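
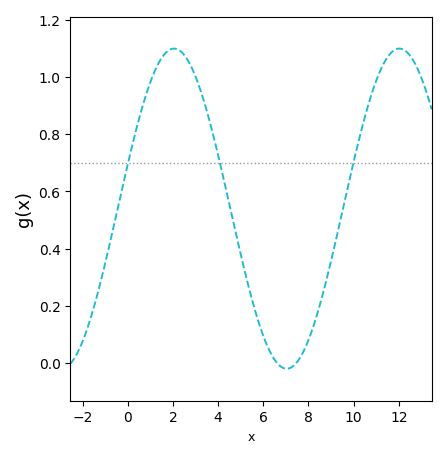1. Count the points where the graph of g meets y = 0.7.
3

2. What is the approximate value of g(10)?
0.704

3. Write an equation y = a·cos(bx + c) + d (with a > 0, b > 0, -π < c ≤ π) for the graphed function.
y = 0.56cos(0.63x - 1.29) + 0.54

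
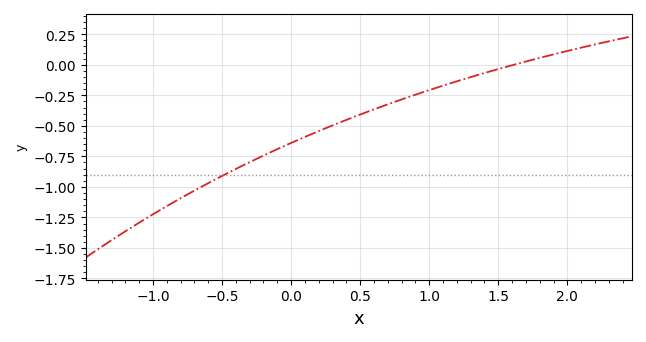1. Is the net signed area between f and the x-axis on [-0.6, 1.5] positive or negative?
negative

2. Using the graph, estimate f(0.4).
-0.45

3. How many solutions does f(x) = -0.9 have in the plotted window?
1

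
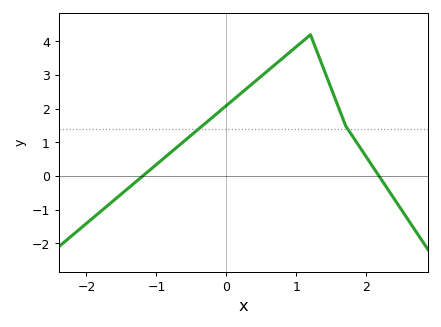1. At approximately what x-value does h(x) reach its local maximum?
1.2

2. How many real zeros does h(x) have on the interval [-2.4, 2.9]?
2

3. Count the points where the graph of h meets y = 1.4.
2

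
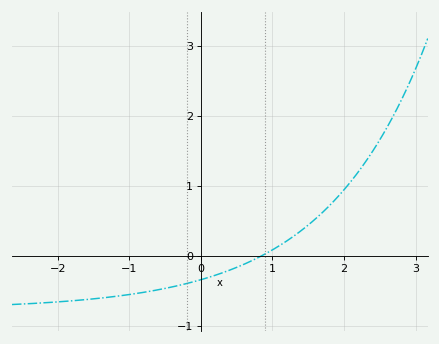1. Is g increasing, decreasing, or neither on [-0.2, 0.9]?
increasing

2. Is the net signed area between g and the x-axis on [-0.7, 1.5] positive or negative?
negative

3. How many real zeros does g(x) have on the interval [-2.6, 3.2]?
1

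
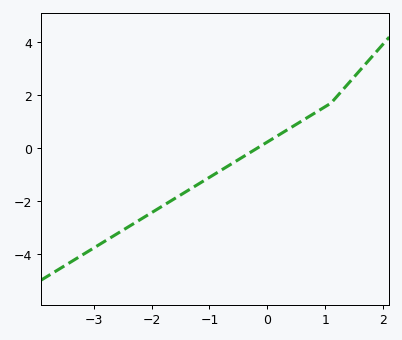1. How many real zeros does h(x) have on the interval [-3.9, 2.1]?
1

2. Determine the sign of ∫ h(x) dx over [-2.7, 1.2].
negative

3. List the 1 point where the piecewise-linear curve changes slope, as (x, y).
(1.1, 1.7)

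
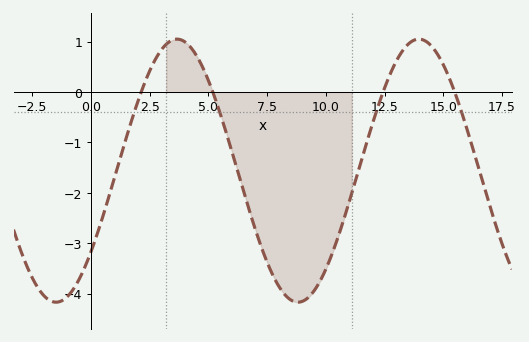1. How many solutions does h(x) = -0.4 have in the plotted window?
4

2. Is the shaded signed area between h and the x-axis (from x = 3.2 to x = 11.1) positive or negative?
negative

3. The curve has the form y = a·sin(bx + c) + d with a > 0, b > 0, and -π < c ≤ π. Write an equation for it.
y = 2.61sin(0.61x - 0.662) - 1.56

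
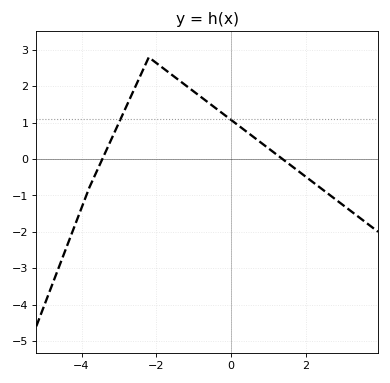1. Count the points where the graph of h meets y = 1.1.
2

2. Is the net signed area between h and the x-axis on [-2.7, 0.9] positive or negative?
positive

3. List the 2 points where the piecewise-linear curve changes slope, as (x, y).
(-3.8, -0.8); (-2.2, 2.8)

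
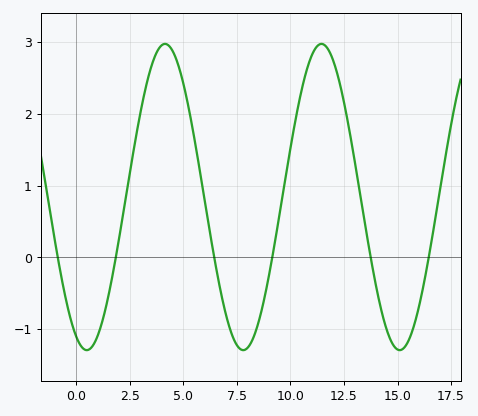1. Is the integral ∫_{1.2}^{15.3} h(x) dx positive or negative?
positive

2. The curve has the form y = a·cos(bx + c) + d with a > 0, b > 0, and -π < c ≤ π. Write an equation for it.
y = 2.13cos(0.86x + 2.7) + 0.84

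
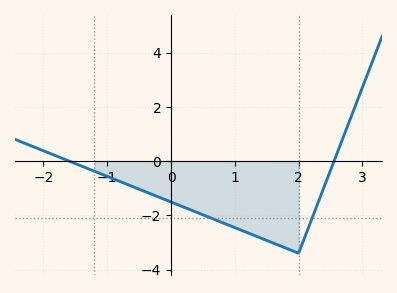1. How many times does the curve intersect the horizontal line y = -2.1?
2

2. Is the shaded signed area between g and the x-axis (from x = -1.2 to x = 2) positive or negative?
negative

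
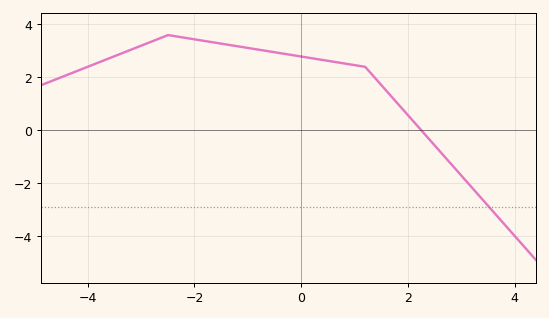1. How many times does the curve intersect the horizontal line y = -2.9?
1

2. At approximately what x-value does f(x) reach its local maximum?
-2.4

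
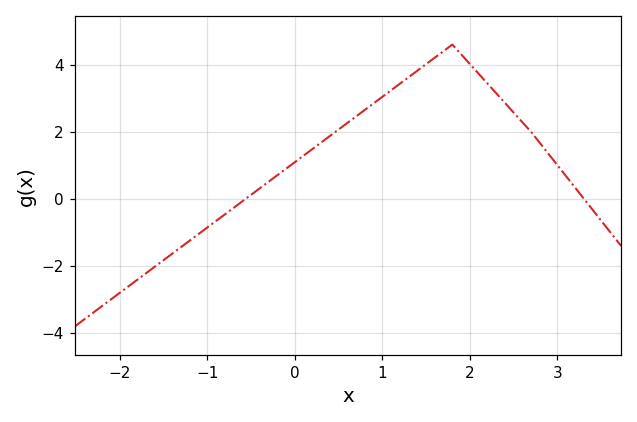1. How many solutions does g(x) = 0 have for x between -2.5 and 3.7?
2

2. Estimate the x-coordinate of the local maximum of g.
1.8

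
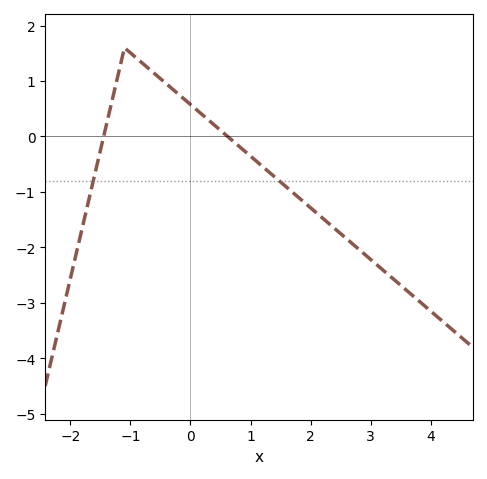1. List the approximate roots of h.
-1.45, 0.618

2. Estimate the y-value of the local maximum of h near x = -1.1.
1.6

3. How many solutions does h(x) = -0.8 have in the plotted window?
2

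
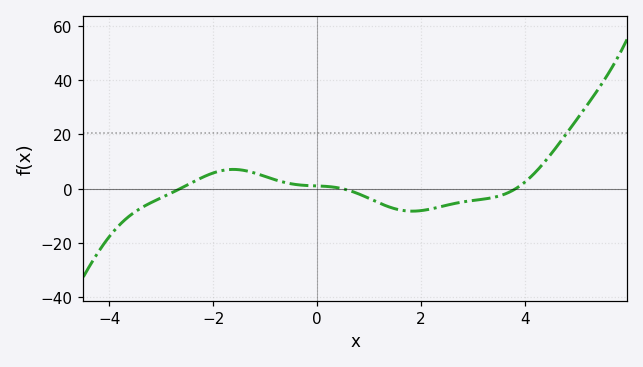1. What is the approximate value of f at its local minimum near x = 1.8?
-8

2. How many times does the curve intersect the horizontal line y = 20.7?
1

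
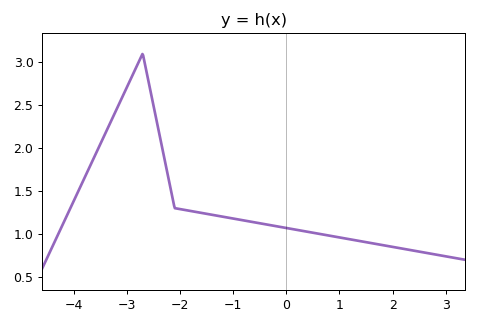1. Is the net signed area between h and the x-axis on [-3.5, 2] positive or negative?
positive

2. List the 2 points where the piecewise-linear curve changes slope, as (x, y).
(-2.7, 3.1); (-2.1, 1.3)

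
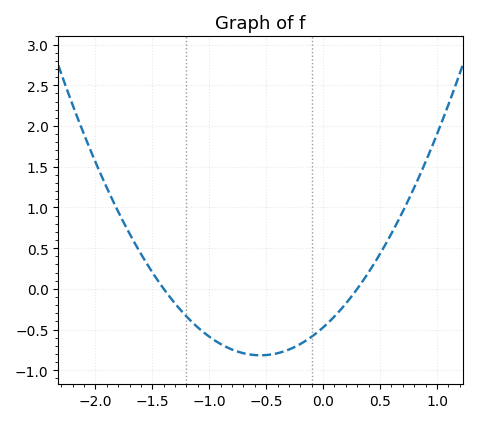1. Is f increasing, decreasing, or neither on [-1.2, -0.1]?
neither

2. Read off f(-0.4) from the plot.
-0.8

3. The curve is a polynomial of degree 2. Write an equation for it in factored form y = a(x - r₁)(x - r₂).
y = 1.13(x + 1.4)(x - 0.3)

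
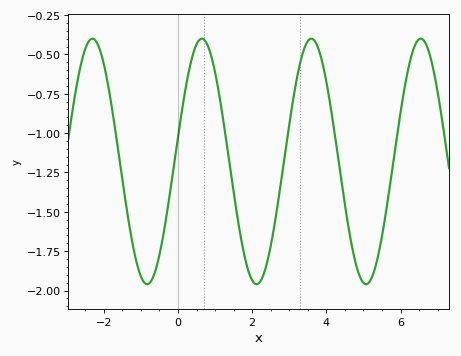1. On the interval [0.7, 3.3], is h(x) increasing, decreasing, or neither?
neither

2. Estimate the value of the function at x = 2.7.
-1.43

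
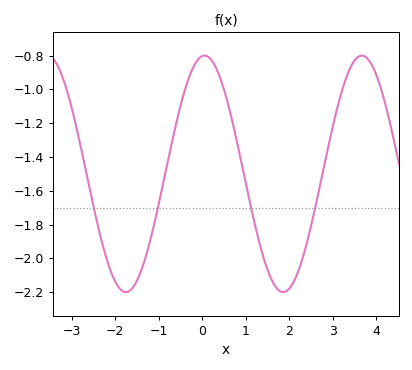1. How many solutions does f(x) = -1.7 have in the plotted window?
4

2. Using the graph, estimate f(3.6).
-0.804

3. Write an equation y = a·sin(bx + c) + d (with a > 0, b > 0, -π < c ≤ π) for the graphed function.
y = 0.7sin(1.74x + 1.48) - 1.5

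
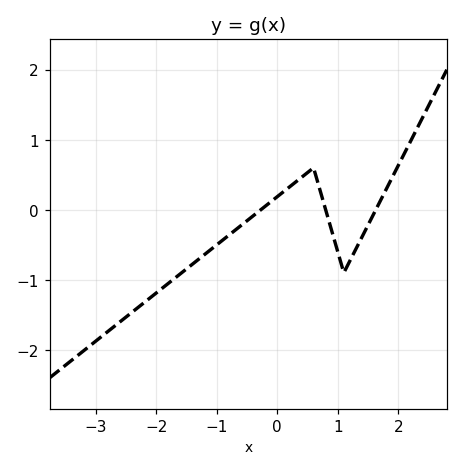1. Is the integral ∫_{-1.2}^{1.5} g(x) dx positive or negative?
negative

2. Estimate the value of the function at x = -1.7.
-1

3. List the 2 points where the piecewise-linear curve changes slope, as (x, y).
(0.6, 0.6); (1.1, -0.9)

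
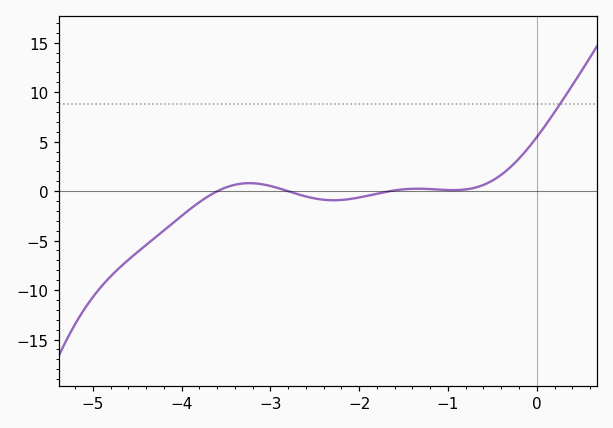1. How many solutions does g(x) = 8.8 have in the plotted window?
1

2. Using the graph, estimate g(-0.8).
0.17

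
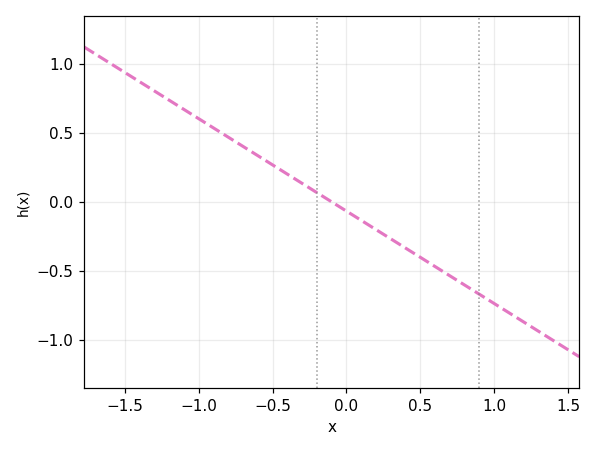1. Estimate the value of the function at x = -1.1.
0.67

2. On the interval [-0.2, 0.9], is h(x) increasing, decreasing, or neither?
decreasing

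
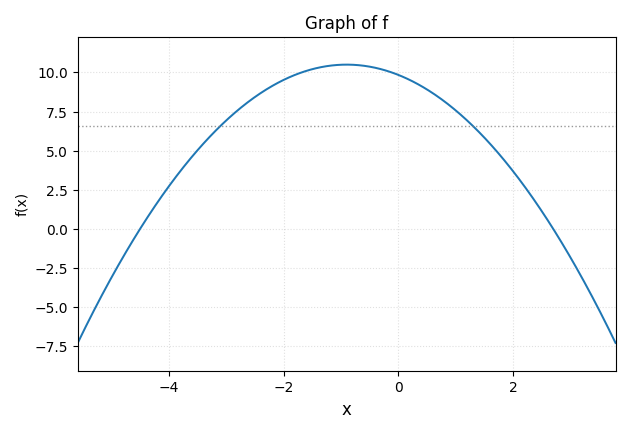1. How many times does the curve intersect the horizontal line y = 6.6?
2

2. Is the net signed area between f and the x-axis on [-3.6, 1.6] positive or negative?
positive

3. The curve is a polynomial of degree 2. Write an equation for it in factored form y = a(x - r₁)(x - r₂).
y = -0.81(x + 4.5)(x - 2.7)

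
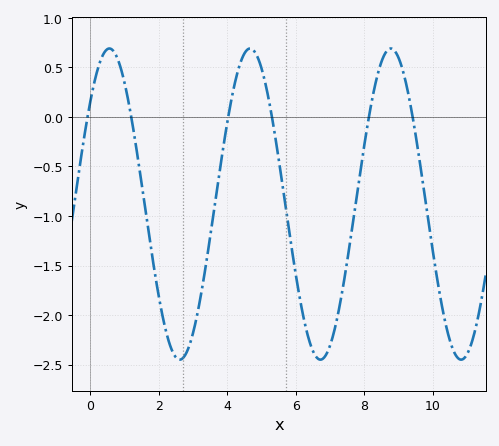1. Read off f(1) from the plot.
0.35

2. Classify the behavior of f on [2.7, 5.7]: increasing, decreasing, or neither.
neither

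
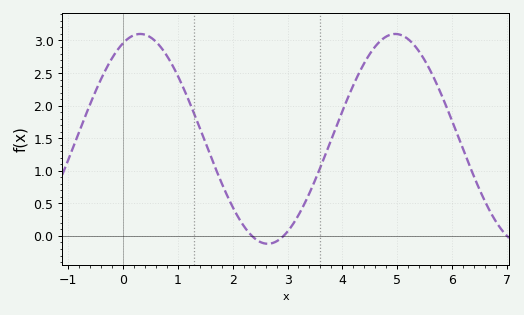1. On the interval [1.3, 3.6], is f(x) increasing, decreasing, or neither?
neither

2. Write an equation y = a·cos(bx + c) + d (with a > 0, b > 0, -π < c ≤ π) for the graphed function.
y = 1.61cos(1.4x - 0.42) + 1.49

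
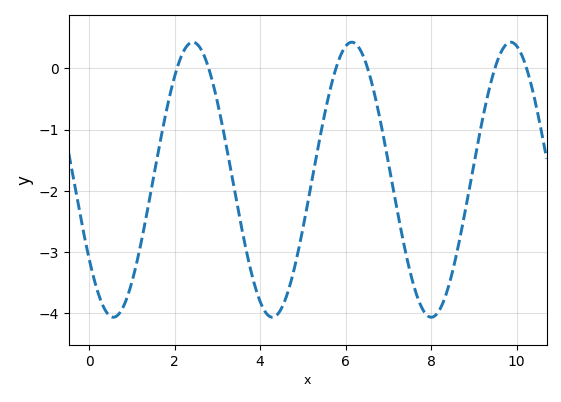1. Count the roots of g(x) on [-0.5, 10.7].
6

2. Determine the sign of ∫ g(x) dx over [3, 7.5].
negative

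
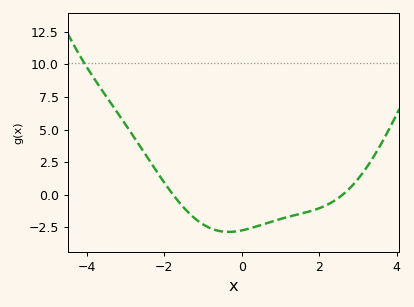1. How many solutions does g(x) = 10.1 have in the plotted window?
1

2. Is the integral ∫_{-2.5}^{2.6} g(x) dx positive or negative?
negative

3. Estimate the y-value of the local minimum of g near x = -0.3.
-2.8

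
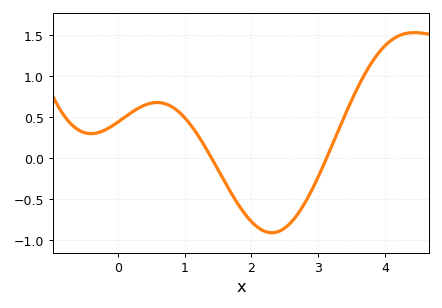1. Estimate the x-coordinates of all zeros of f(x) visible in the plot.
1.41, 3.13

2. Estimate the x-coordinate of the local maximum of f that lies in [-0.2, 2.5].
0.589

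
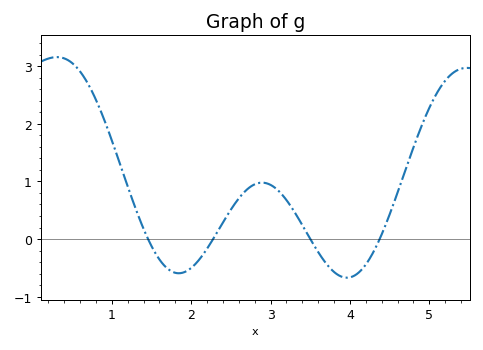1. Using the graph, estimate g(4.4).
0.082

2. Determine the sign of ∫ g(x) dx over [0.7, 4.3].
positive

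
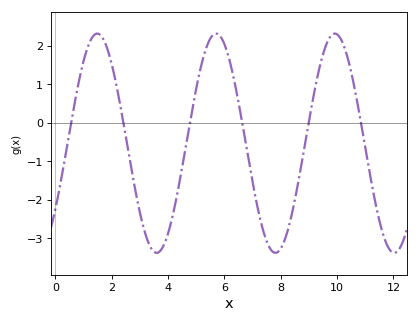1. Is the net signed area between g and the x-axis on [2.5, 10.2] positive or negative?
negative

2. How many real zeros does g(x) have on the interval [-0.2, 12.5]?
6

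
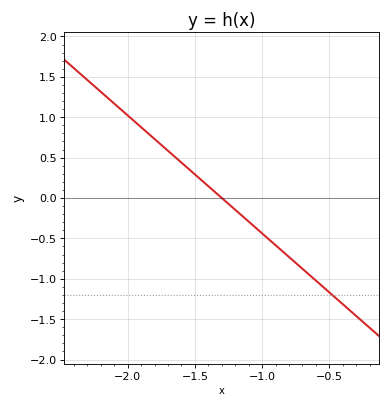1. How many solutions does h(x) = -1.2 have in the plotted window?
1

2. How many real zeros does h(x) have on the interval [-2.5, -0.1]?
1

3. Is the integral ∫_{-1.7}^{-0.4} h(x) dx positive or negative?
negative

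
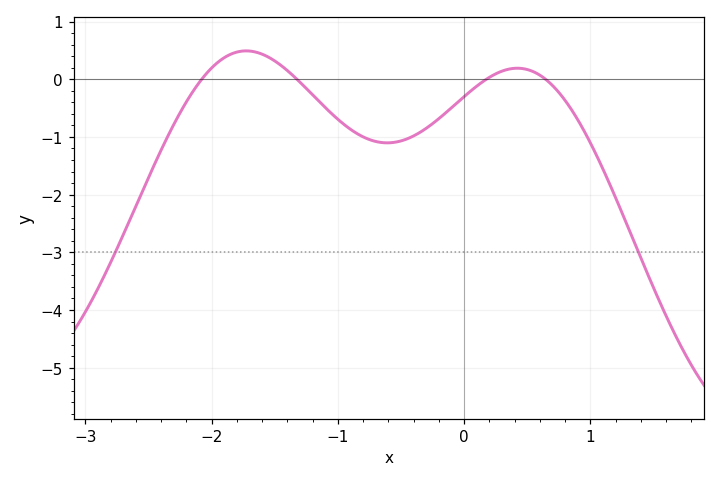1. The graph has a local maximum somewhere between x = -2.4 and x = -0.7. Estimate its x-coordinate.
-1.73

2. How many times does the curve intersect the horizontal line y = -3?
2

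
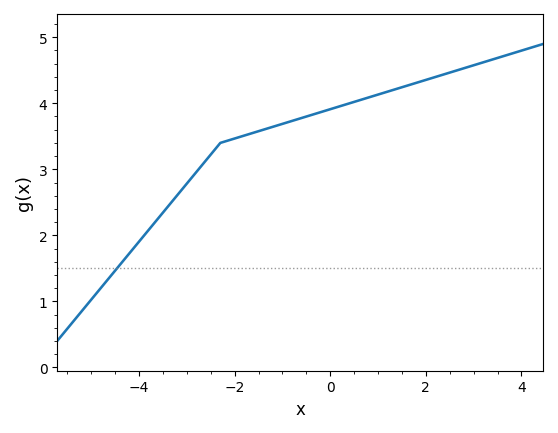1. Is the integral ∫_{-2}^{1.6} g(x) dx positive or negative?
positive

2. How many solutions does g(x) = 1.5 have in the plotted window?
1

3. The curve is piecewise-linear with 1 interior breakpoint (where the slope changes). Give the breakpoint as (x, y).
(-2.3, 3.4)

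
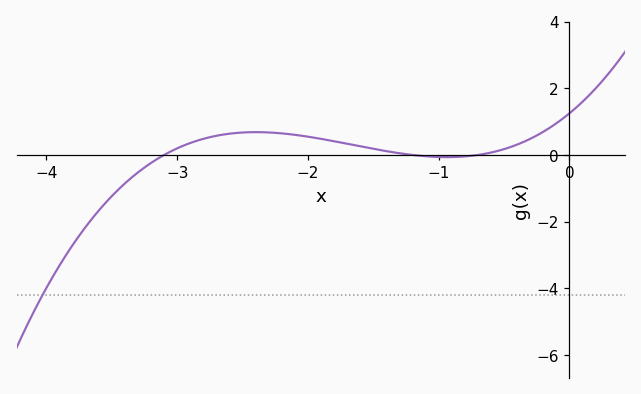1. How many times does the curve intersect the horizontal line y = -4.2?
1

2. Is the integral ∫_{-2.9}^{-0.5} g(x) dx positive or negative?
positive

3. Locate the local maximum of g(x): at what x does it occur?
-2.4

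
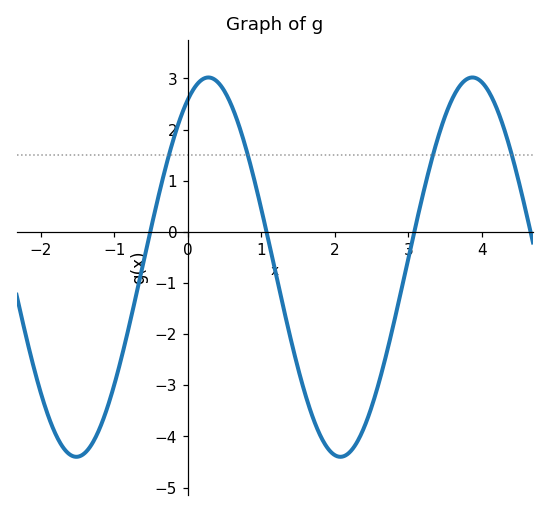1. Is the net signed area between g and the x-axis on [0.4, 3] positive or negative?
negative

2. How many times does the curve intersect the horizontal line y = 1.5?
4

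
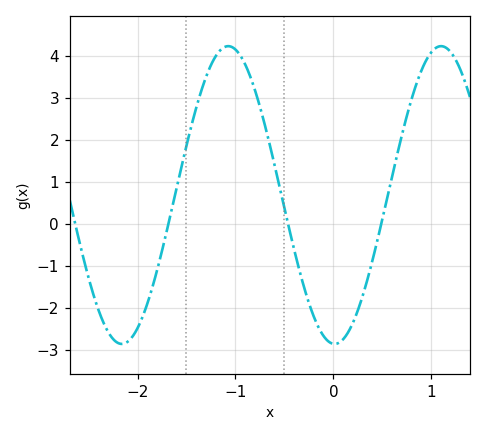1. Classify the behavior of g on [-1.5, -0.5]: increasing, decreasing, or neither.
neither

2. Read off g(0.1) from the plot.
-2.74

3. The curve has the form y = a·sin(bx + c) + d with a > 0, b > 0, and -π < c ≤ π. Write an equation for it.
y = 3.54sin(2.89x - 1.61) + 0.69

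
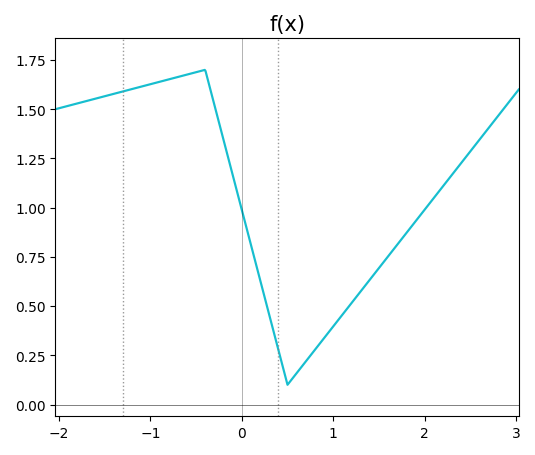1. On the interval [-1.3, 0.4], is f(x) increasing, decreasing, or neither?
neither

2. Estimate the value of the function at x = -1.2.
1.6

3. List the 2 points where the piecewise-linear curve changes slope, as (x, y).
(-0.4, 1.7); (0.5, 0.1)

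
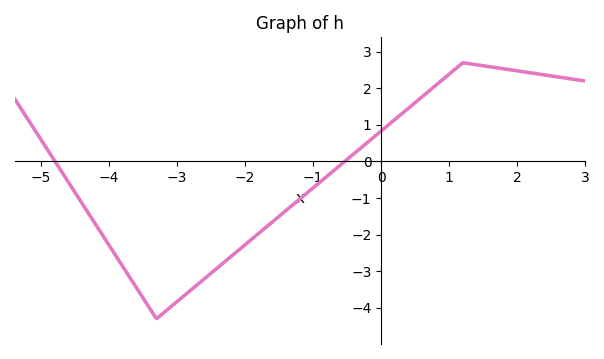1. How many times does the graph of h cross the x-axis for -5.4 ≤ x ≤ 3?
2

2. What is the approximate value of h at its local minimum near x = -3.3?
-4.3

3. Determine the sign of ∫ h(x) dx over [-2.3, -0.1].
negative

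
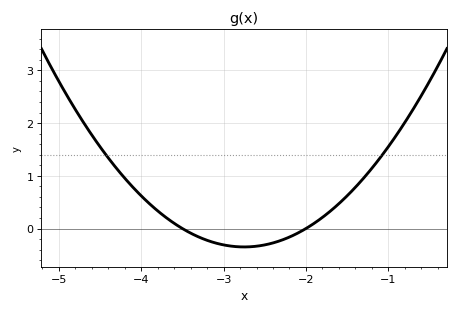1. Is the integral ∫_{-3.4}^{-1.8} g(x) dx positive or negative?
negative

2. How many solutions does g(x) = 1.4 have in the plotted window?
2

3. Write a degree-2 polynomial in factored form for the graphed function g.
y = 0.62(x + 3.5)(x + 2)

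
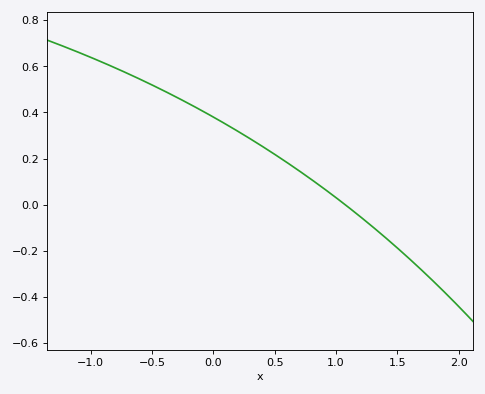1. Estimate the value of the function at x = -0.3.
0.466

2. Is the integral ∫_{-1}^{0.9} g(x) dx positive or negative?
positive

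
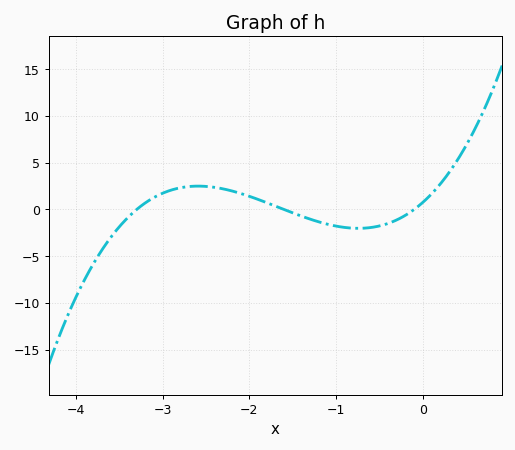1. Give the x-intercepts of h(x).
-3.3, -1.6, -0.1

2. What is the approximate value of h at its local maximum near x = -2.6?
2.5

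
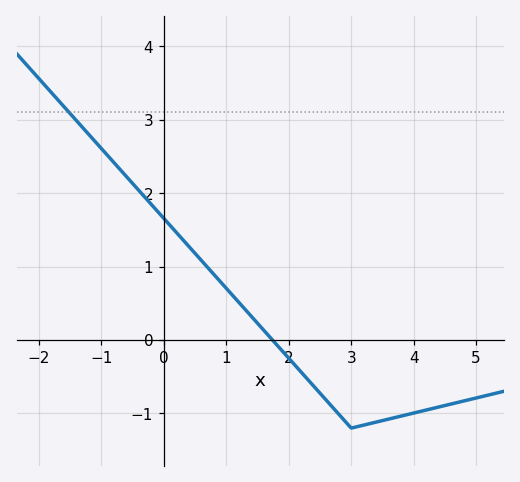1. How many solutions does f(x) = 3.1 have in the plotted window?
1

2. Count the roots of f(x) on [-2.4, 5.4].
1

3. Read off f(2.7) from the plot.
-0.915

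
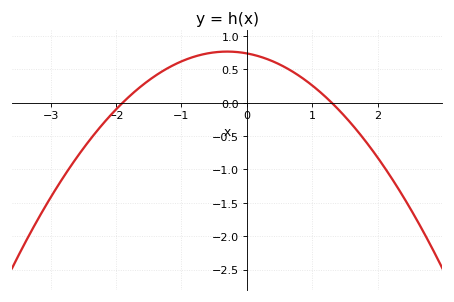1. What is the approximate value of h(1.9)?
-0.684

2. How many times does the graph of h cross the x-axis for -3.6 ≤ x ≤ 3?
2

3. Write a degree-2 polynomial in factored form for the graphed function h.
y = -0.3(x + 1.9)(x - 1.3)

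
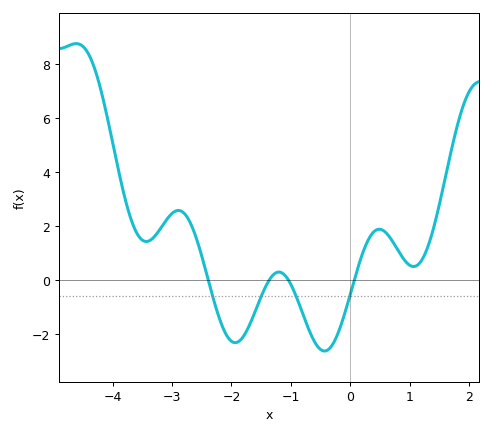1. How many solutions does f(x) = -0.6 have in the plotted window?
4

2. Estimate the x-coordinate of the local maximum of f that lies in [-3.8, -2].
-2.9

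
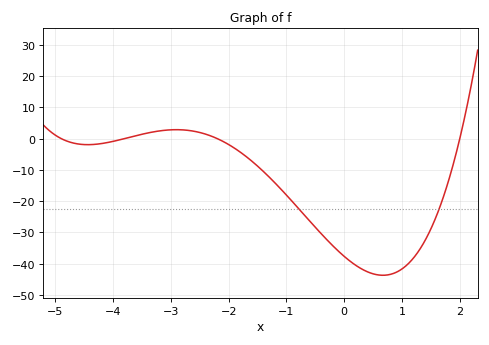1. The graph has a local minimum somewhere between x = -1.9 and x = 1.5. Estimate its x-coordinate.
0.67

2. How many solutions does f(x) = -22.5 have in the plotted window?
2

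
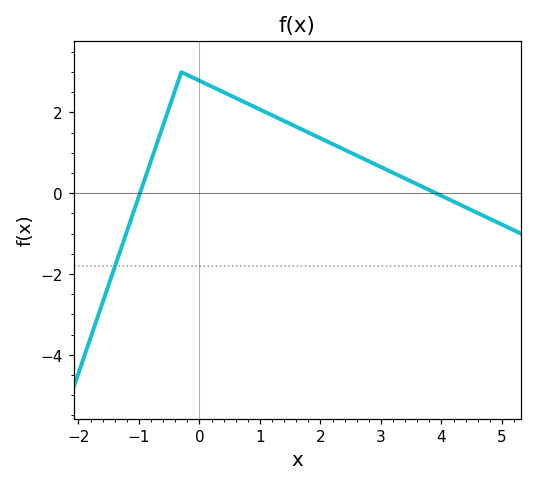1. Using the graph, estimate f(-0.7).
1.2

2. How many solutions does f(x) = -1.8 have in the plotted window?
1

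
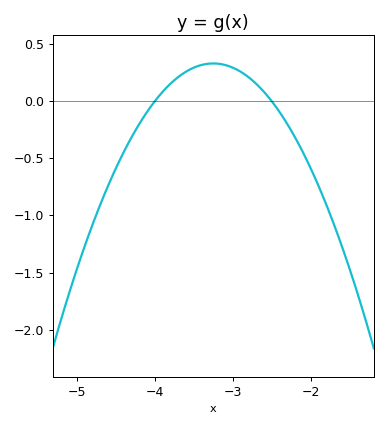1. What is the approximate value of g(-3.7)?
0.2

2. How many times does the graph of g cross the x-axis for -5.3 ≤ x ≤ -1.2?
2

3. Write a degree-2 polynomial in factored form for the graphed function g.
y = -0.59(x + 4)(x + 2.5)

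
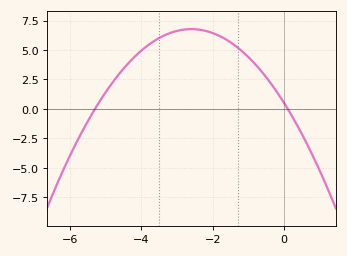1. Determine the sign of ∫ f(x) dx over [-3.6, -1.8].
positive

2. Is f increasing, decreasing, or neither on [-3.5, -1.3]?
neither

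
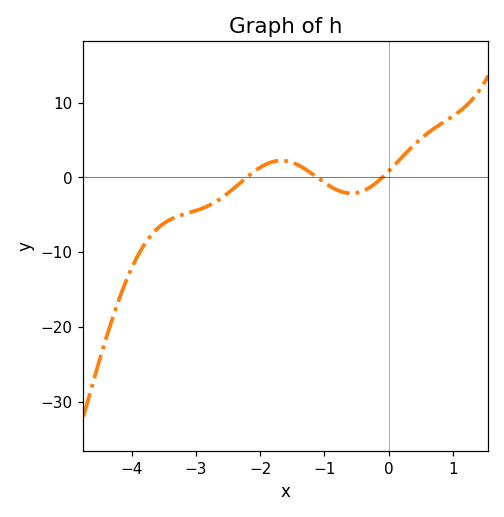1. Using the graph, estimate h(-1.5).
1.98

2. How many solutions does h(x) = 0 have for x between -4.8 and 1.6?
3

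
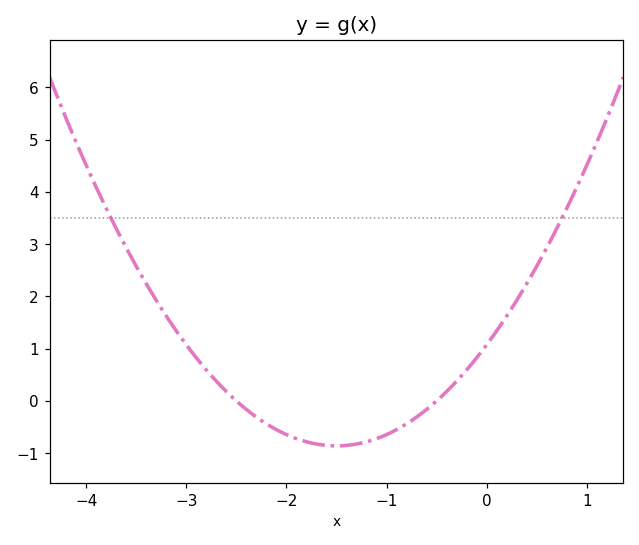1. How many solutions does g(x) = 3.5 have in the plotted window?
2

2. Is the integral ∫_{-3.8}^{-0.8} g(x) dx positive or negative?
positive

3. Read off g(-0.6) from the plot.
-0.2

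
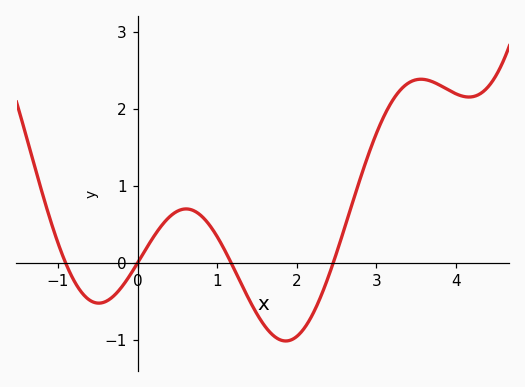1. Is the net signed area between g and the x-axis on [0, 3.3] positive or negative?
positive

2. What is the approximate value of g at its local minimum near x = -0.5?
-0.522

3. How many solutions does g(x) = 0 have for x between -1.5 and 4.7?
4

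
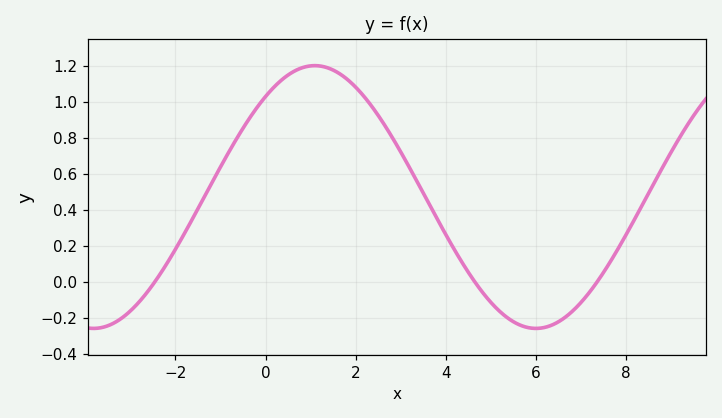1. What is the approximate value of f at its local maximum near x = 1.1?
1.2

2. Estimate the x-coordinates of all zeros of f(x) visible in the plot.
-2.4, 4.6, 7.4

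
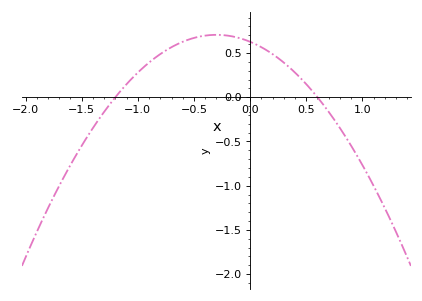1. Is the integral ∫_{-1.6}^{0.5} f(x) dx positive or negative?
positive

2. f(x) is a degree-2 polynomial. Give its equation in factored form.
y = -0.87(x + 1.2)(x - 0.6)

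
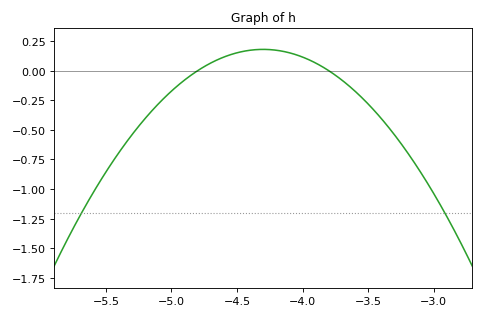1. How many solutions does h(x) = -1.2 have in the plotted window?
2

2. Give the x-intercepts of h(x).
-4.8, -3.8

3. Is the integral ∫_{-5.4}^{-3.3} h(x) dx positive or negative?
negative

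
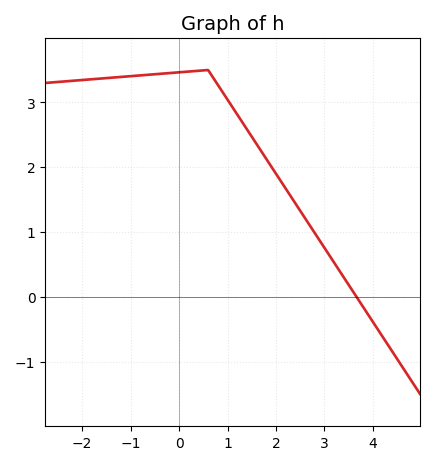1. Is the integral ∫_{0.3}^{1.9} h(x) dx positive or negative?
positive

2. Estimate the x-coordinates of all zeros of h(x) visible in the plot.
3.6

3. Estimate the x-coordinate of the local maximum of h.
0.6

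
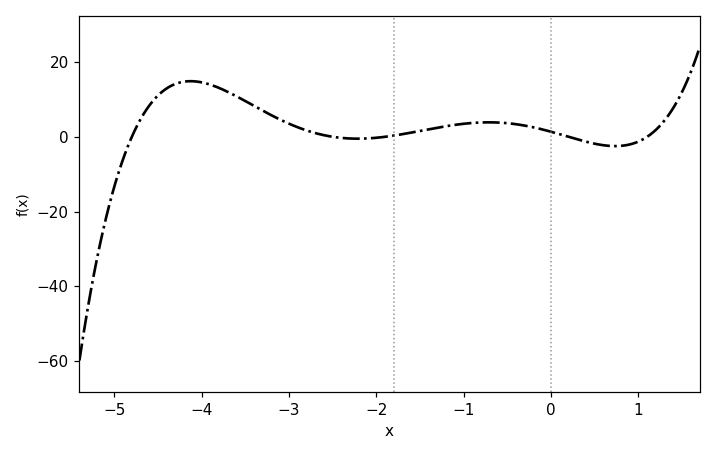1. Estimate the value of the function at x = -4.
14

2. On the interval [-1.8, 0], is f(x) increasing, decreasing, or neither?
neither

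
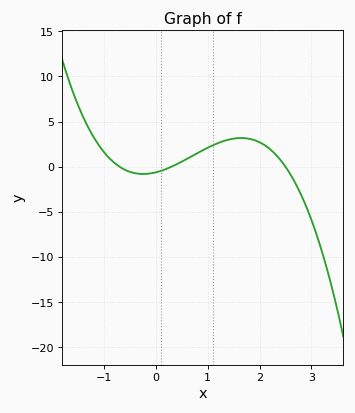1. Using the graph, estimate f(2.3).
1.42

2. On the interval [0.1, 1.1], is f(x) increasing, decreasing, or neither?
increasing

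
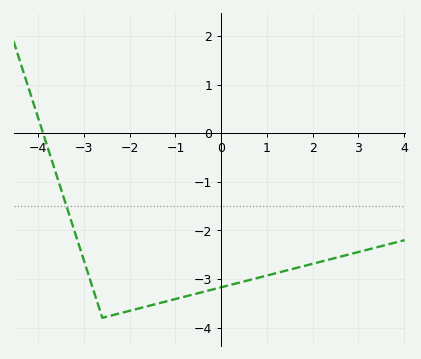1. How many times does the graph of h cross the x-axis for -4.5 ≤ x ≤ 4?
1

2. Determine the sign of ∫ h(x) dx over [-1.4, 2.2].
negative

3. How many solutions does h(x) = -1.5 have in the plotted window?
1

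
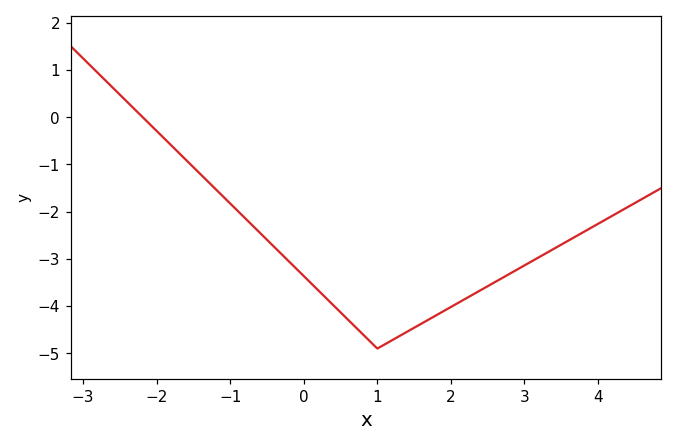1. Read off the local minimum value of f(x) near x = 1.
-4.9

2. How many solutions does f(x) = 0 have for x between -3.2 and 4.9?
1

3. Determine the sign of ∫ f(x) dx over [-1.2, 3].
negative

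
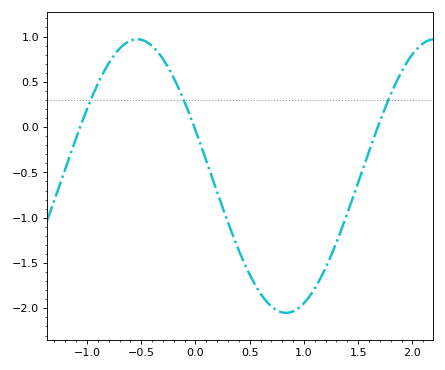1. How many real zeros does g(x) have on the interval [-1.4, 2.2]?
3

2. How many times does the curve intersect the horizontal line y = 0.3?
3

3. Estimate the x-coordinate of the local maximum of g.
-0.55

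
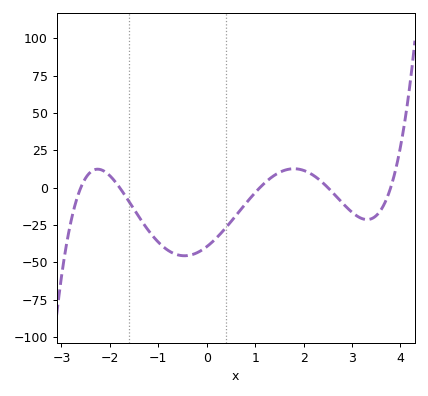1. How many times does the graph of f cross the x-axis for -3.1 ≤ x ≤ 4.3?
5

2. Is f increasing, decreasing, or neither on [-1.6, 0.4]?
neither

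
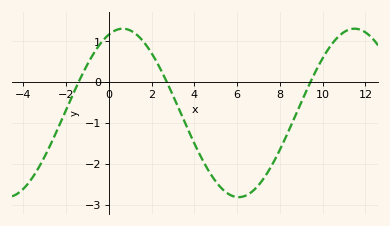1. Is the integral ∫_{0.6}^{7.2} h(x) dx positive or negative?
negative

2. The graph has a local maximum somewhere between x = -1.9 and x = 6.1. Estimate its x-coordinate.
0.653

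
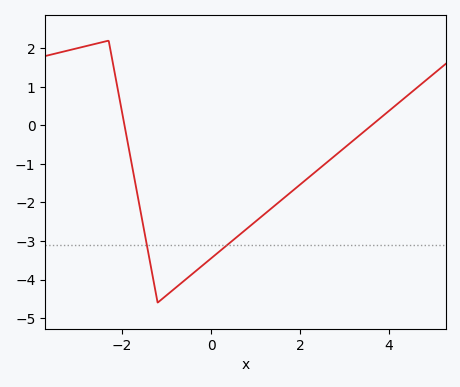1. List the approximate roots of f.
-2, 3.6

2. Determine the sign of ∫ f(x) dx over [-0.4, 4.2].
negative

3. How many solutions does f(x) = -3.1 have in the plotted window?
2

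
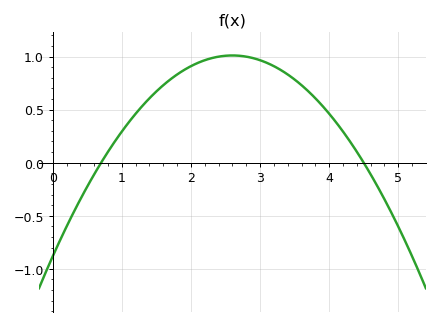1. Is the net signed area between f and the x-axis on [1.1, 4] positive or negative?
positive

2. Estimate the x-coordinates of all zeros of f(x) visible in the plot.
0.7, 4.5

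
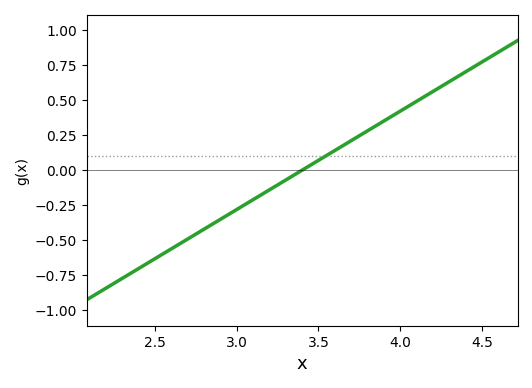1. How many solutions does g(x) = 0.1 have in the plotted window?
1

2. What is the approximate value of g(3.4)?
0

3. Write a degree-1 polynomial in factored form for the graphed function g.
y = 0.7(x - 3.4)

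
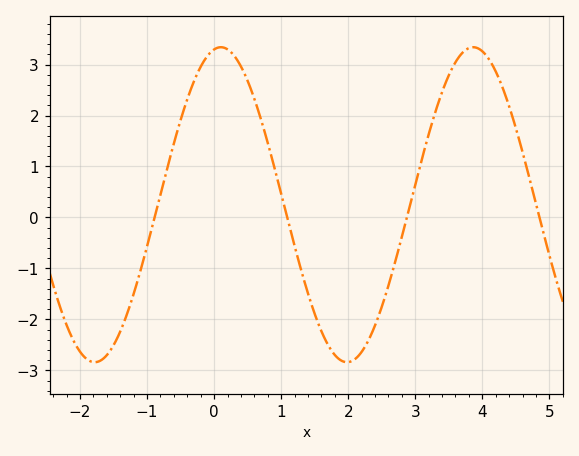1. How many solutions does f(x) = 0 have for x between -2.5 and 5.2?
4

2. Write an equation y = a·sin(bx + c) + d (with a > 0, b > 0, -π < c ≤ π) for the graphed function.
y = 3.09sin(1.7x + 1.4) + 0.25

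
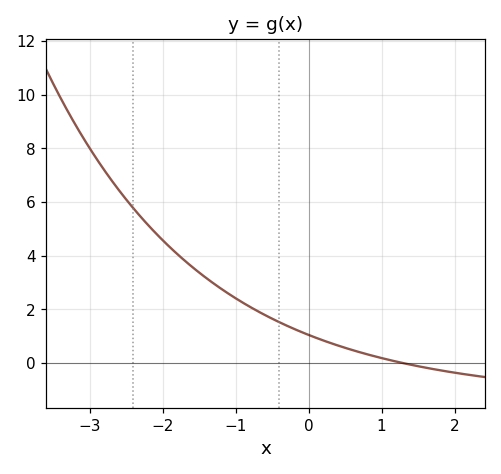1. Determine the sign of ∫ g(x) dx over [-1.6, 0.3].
positive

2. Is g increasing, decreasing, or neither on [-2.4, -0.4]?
decreasing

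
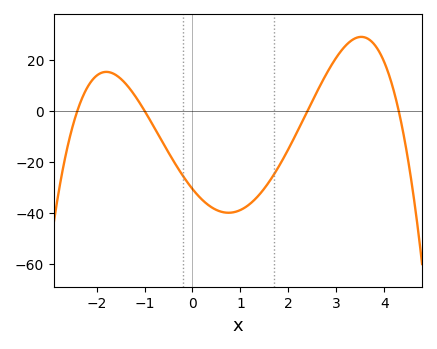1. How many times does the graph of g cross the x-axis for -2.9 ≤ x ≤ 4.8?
4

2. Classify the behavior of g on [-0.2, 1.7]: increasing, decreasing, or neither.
neither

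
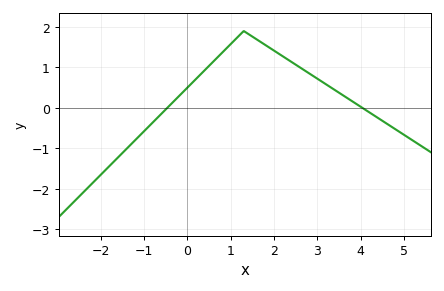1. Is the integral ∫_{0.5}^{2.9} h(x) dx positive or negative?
positive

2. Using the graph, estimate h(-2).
-1.65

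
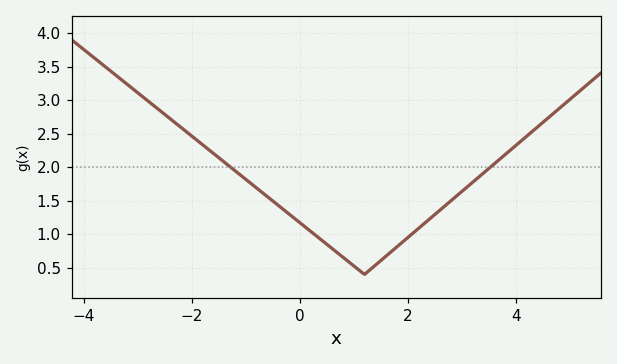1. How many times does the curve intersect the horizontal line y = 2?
2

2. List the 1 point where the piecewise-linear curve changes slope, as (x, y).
(1.2, 0.4)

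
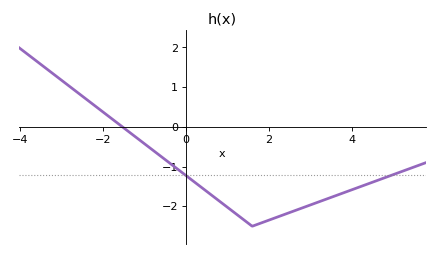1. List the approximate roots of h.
-1.6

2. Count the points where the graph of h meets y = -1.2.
2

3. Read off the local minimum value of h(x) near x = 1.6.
-2.5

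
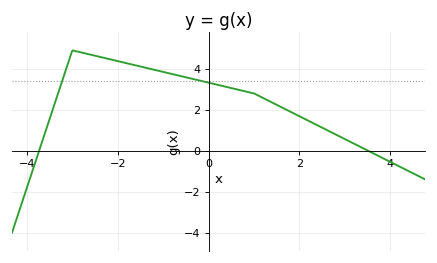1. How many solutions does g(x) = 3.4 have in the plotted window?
2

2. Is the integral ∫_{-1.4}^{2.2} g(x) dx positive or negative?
positive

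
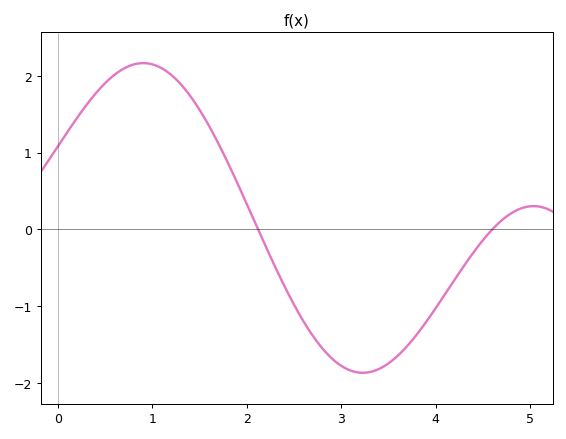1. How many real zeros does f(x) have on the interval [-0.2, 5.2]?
2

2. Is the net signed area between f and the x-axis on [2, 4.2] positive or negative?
negative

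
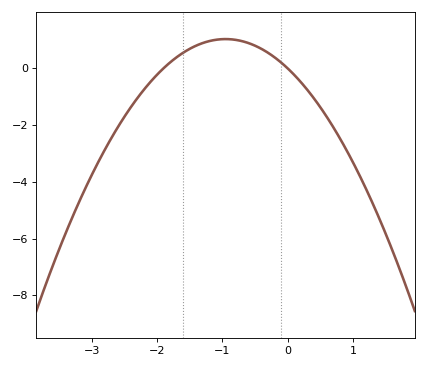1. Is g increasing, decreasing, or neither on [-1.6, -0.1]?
neither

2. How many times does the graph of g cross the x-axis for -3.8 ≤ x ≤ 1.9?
2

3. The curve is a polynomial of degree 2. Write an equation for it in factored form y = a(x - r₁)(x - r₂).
y = -1.14(x + 1.9)(x - 0)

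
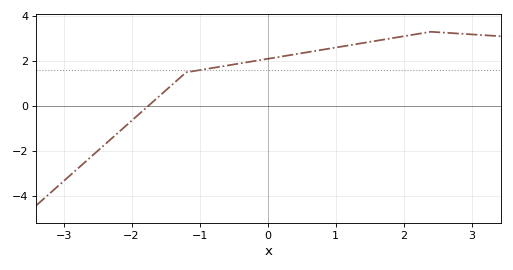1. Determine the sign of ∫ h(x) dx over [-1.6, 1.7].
positive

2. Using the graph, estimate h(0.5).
2.35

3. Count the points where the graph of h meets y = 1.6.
1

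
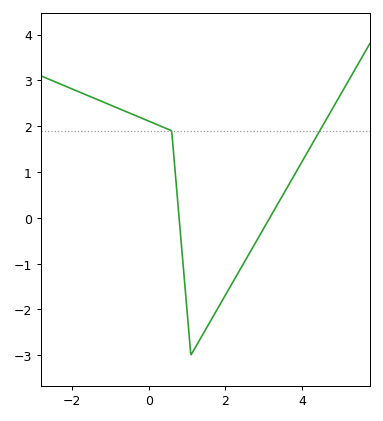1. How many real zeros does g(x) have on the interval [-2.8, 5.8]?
2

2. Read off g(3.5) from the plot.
0.498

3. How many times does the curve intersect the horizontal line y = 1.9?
2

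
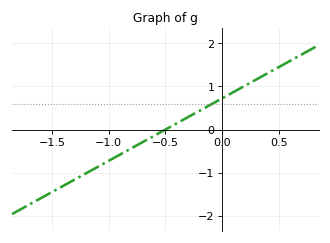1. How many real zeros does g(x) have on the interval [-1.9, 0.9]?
1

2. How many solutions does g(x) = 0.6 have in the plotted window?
1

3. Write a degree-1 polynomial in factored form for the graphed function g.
y = 1.45(x + 0.5)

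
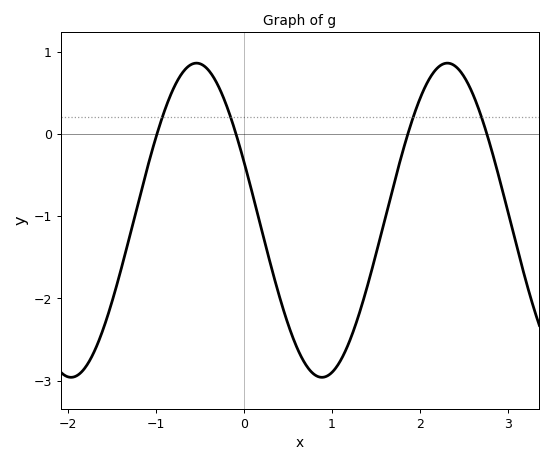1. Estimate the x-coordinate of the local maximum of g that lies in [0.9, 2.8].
2.3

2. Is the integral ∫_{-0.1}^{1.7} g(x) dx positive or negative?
negative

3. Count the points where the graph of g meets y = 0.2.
4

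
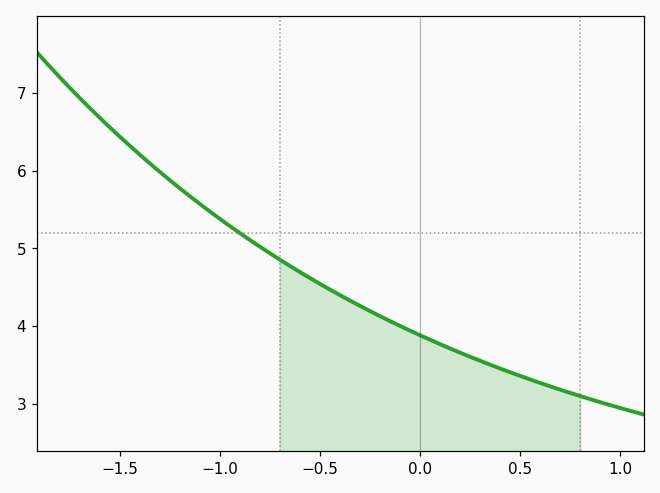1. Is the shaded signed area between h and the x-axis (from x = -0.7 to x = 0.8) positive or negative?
positive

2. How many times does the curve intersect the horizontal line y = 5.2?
1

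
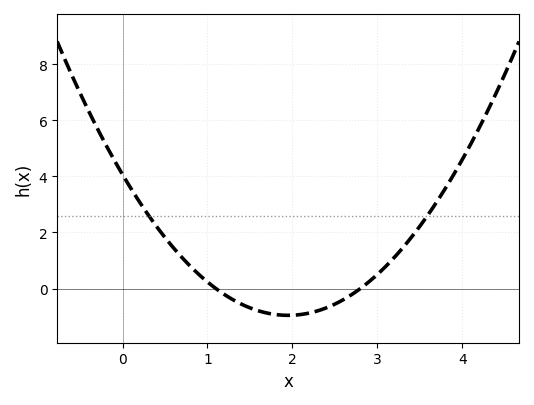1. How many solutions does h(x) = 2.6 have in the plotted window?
2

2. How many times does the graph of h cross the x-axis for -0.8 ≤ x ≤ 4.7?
2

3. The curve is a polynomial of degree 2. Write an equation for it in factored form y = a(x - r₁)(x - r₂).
y = 1.32(x - 1.1)(x - 2.8)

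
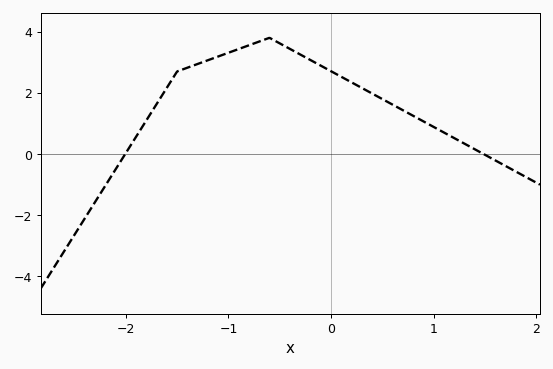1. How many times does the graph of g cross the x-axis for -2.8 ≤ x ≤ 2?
2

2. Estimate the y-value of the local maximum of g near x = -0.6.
3.8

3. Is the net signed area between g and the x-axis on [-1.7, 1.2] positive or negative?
positive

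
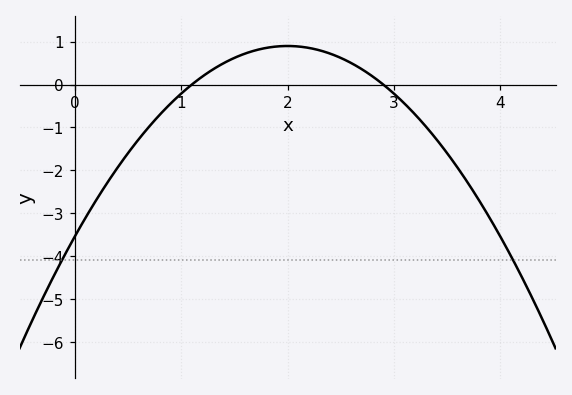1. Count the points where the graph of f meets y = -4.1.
2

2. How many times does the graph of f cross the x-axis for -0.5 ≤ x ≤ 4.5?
2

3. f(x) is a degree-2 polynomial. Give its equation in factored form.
y = -1.11(x - 1.1)(x - 2.9)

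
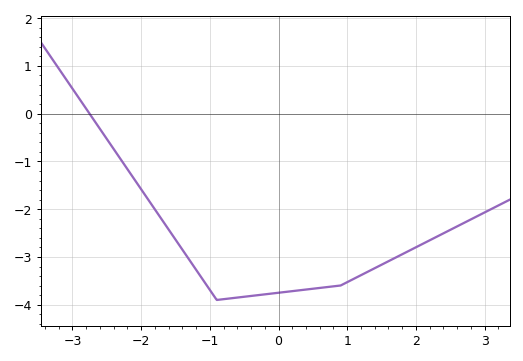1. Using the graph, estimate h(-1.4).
-2.85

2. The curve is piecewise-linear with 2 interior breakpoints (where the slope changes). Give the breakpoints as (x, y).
(-0.9, -3.9); (0.9, -3.6)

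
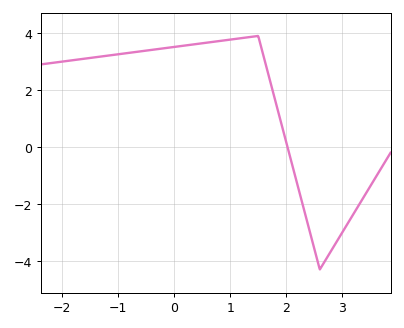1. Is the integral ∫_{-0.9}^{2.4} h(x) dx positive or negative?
positive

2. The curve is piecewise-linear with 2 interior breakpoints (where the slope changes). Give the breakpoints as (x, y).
(1.5, 3.9); (2.6, -4.3)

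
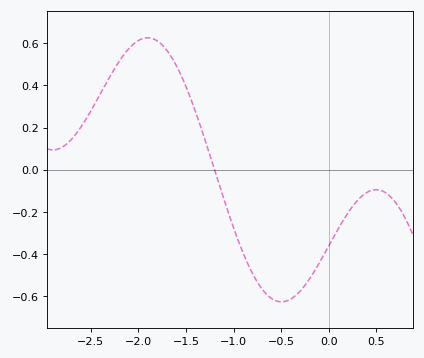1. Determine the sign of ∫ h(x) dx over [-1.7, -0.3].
negative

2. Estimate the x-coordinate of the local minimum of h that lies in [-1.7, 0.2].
-0.5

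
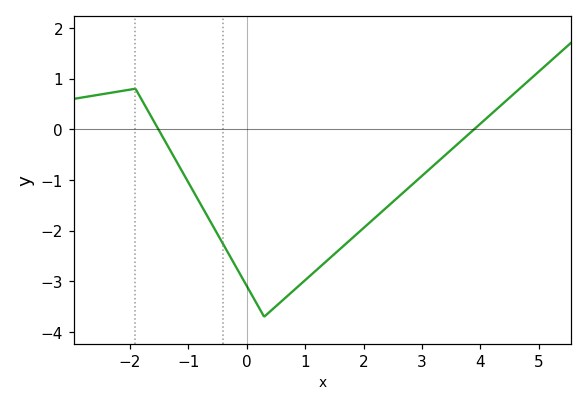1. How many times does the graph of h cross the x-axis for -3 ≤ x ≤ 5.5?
2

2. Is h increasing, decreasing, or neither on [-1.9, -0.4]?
decreasing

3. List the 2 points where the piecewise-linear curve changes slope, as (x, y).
(-1.9, 0.8); (0.3, -3.7)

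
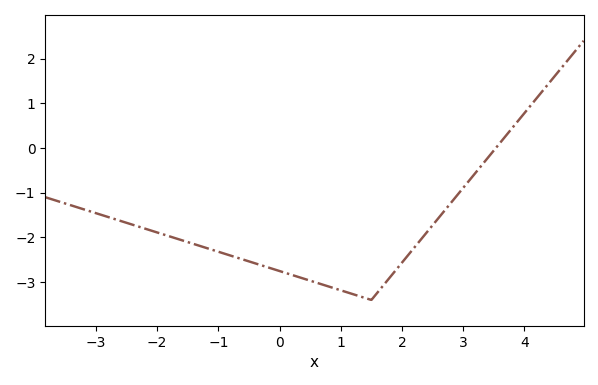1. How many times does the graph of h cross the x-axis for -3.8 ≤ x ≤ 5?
1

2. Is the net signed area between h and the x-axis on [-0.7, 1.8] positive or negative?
negative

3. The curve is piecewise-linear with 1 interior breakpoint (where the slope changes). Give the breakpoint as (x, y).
(1.5, -3.4)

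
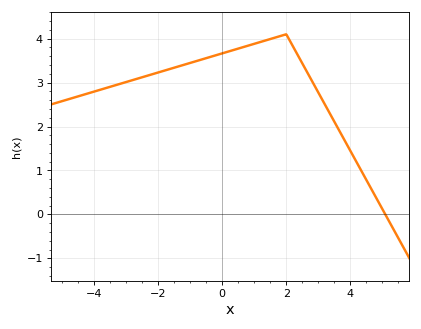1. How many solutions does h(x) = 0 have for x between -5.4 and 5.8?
1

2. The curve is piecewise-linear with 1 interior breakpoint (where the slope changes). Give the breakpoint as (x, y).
(2, 4.1)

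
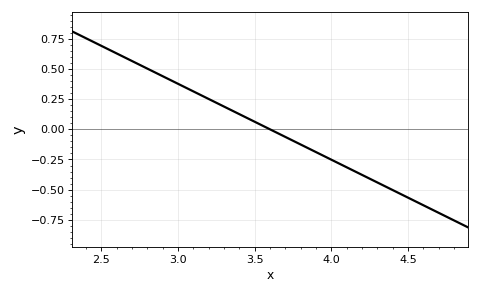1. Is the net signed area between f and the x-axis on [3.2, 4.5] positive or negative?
negative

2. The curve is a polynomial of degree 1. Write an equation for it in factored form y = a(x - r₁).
y = -0.63(x - 3.6)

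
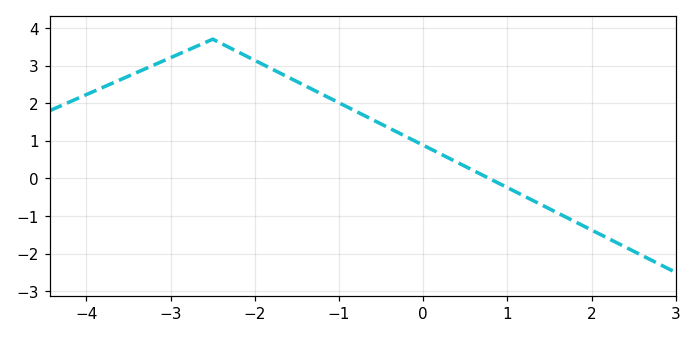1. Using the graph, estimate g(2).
-1.4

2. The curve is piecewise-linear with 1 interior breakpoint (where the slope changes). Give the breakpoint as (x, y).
(-2.5, 3.7)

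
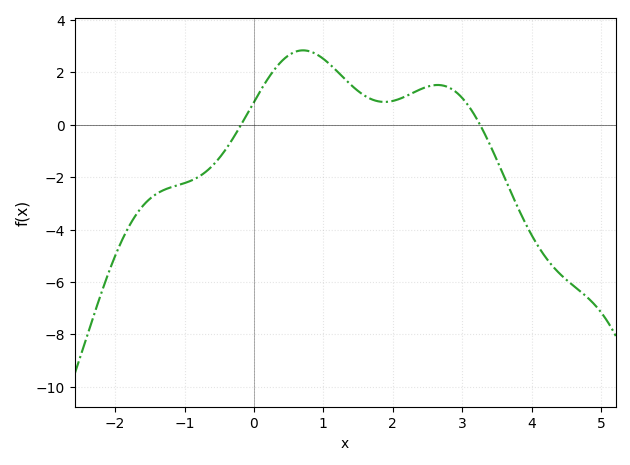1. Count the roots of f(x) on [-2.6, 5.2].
2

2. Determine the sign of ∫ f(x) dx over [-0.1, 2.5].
positive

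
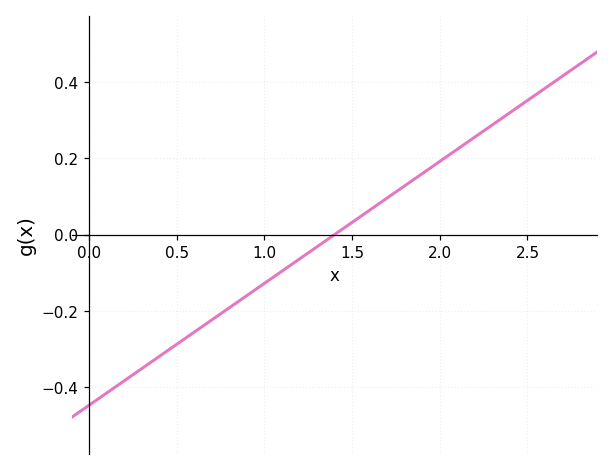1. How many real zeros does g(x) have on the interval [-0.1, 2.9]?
1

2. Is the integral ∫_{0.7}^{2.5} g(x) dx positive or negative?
positive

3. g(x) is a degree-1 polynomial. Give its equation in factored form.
y = 0.32(x - 1.4)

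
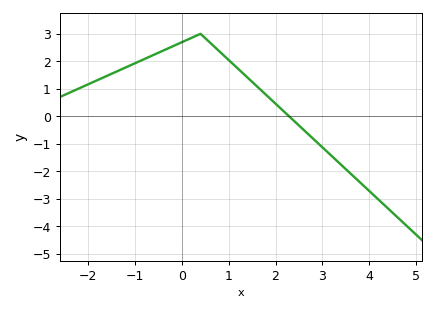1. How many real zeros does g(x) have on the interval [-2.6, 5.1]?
1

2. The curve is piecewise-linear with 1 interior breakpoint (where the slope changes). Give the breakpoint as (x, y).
(0.4, 3)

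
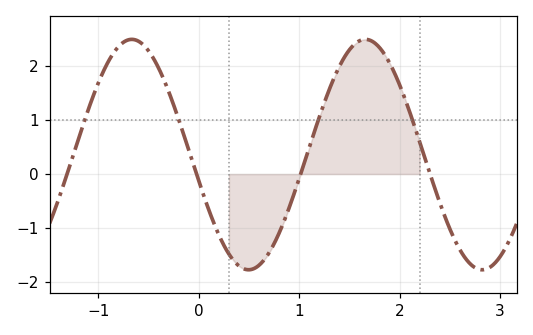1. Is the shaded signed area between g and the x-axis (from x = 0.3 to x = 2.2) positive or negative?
positive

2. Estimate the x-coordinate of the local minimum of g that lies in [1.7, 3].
2.8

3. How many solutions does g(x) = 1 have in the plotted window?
4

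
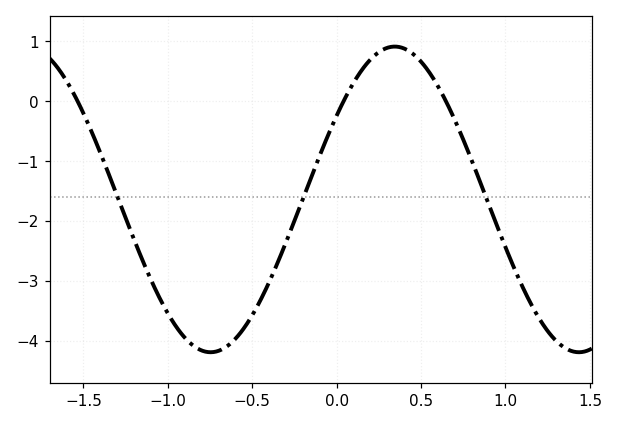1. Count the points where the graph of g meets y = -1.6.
3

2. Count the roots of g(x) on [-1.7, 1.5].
3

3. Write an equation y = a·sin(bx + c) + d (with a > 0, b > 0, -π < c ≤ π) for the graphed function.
y = 2.55sin(2.88x + 0.58) - 1.64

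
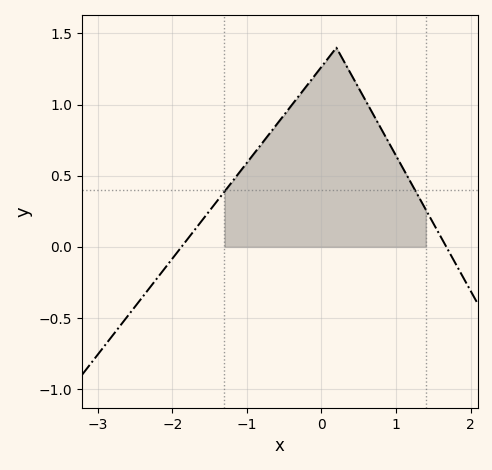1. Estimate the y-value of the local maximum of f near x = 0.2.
1.4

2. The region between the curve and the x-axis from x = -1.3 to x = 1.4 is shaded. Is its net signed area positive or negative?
positive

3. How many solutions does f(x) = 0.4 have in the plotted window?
2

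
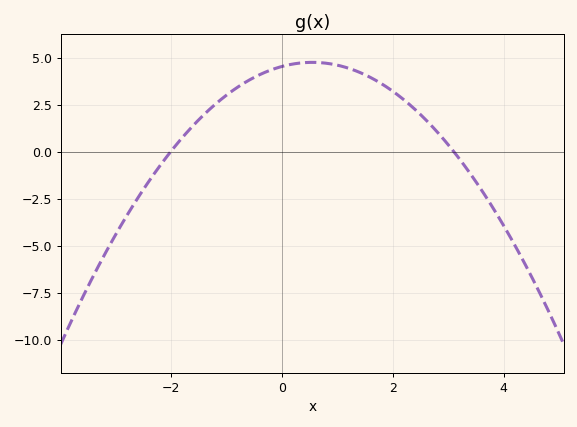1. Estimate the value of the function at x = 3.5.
-1.6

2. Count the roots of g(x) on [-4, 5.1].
2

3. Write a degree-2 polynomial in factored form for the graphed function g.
y = -0.73(x + 2)(x - 3.1)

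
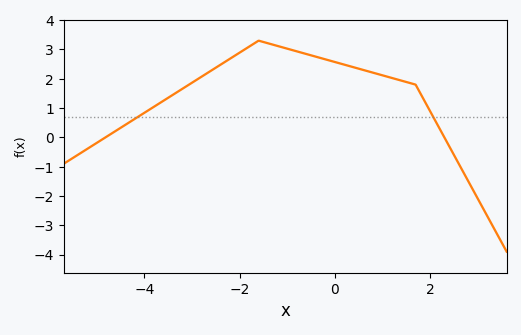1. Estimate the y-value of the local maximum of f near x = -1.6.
3.3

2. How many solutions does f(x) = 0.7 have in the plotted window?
2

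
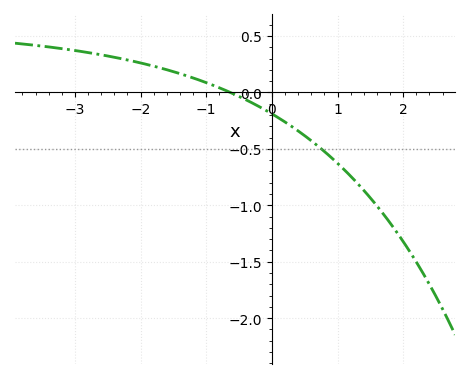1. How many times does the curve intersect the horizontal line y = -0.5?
1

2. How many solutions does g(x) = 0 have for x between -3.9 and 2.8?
1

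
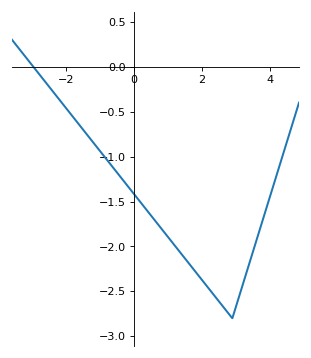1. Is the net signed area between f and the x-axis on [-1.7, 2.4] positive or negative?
negative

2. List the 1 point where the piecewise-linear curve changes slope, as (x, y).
(2.9, -2.8)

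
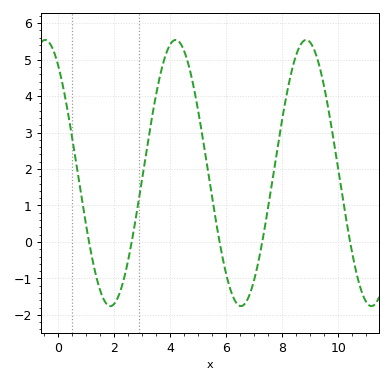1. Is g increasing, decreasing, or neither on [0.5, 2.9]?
neither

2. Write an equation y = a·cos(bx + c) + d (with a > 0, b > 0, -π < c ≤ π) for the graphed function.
y = 3.65cos(1.35x + 0.62) + 1.89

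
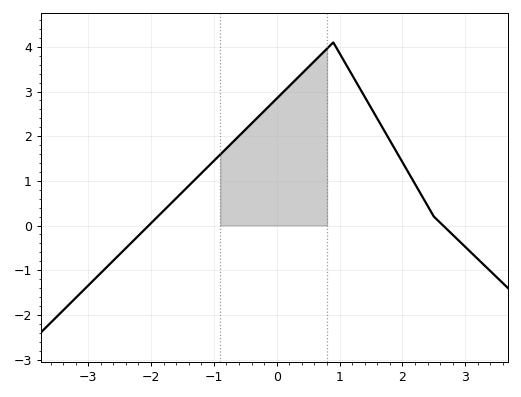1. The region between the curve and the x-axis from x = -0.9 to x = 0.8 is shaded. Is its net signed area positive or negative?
positive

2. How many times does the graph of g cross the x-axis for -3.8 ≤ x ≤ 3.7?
2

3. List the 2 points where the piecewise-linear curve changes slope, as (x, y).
(0.9, 4.1); (2.5, 0.2)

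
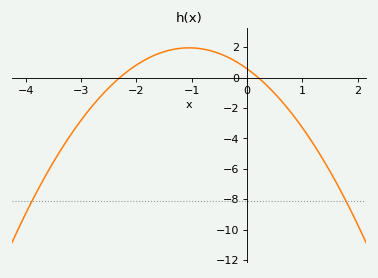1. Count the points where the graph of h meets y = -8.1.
2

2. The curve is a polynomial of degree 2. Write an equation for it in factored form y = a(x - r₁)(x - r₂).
y = -1.25(x + 2.3)(x - 0.2)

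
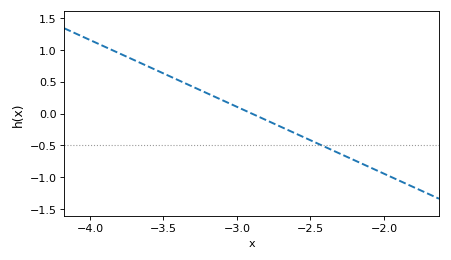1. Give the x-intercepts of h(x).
-2.9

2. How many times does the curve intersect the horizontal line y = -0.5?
1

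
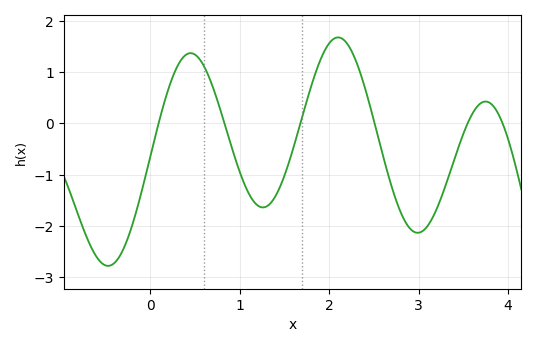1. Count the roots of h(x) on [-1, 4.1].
6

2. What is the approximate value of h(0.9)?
-0.412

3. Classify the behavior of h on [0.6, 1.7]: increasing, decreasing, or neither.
neither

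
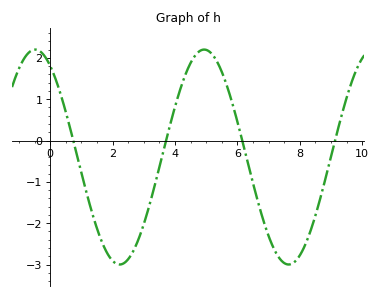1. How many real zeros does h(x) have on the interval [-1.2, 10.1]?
4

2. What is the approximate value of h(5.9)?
0.7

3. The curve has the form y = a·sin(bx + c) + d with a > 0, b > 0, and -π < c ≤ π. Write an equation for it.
y = 2.6sin(1.2x + 2.1) - 0.4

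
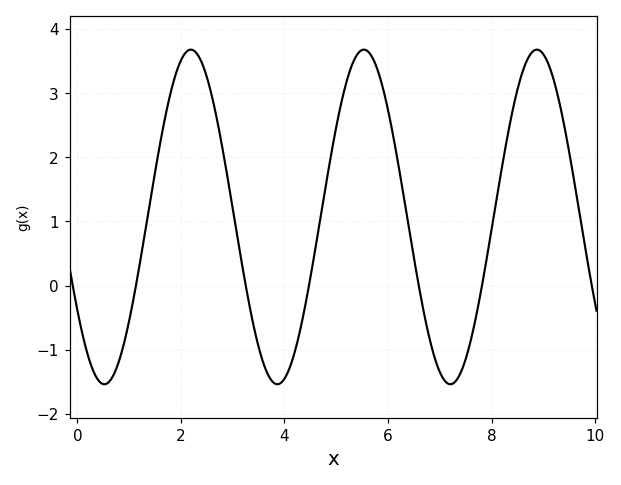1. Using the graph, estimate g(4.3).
-0.709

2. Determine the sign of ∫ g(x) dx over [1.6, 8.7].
positive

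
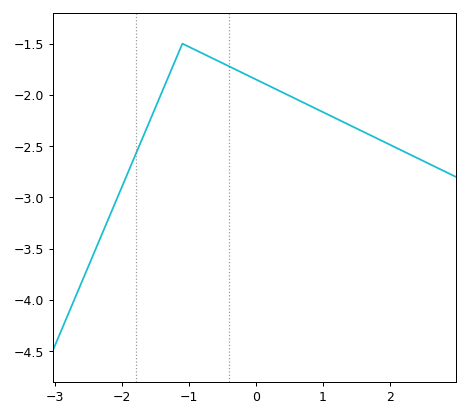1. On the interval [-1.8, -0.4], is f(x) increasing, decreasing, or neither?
neither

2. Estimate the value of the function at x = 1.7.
-2.4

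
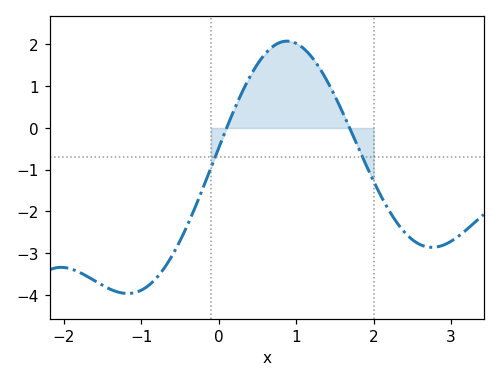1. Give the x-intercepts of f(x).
0.1, 1.7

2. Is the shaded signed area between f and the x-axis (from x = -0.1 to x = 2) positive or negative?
positive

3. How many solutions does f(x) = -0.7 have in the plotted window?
2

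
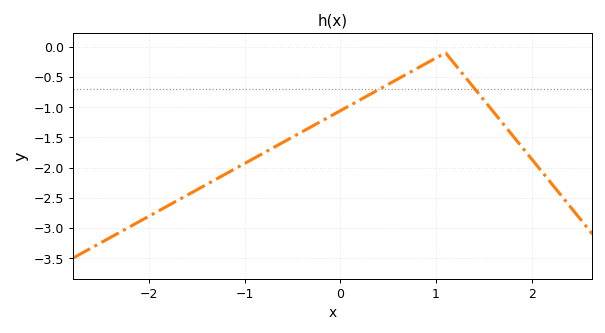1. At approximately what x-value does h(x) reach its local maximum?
1.1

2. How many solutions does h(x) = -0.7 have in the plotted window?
2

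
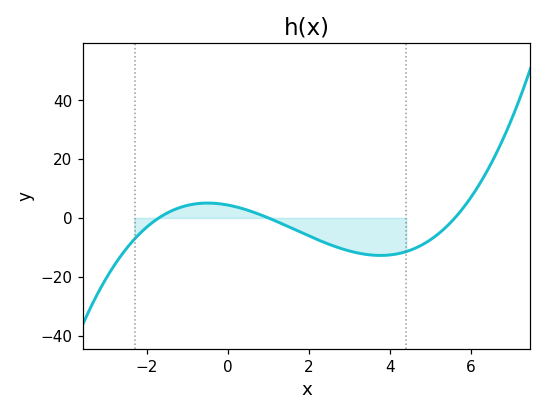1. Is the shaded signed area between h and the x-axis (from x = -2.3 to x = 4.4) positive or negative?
negative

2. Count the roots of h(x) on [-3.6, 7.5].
3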